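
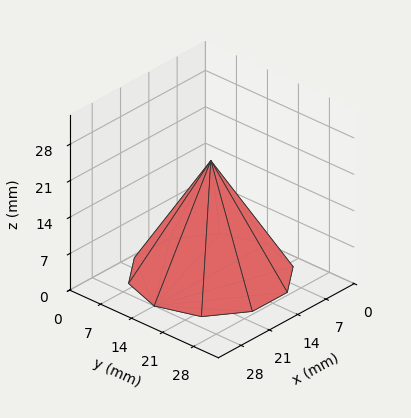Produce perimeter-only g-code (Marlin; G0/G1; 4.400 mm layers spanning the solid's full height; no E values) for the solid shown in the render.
Reading the render: the shape is a regular 10-sided pyramid, base circumscribed radius ≈ 14 mm, apex at z ≈ 22 mm (dimensions read to the nearest mm from the axis ticks). For the g-code, the solid's height is divided into equal slices at the stated Δz and each level perimeter traced with G1 moves after a G0 lift.

; perimeter-only toolpath
G21 ; units = mm
G90 ; absolute positioning
G28 ; home
; layer 1
G0 Z4.400
G0 X25.200 Y14.000
G1 X23.061 Y20.583
G1 X17.461 Y24.652
G1 X10.539 Y24.652
G1 X4.939 Y20.583
G1 X2.800 Y14.000
G1 X4.939 Y7.417
G1 X10.539 Y3.348
G1 X17.461 Y3.348
G1 X23.061 Y7.417
G1 X25.200 Y14.000
; layer 2
G0 Z8.800
G0 X22.400 Y14.000
G1 X20.796 Y18.937
G1 X16.596 Y21.989
G1 X11.404 Y21.989
G1 X7.204 Y18.937
G1 X5.600 Y14.000
G1 X7.204 Y9.063
G1 X11.404 Y6.011
G1 X16.596 Y6.011
G1 X20.796 Y9.063
G1 X22.400 Y14.000
; layer 3
G0 Z13.200
G0 X19.600 Y14.000
G1 X18.530 Y17.292
G1 X15.730 Y19.326
G1 X12.270 Y19.326
G1 X9.470 Y17.292
G1 X8.400 Y14.000
G1 X9.470 Y10.708
G1 X12.270 Y8.674
G1 X15.730 Y8.674
G1 X18.530 Y10.708
G1 X19.600 Y14.000
; layer 4
G0 Z17.600
G0 X16.800 Y14.000
G1 X16.265 Y15.646
G1 X14.865 Y16.663
G1 X13.135 Y16.663
G1 X11.735 Y15.646
G1 X11.200 Y14.000
G1 X11.735 Y12.354
G1 X13.135 Y11.337
G1 X14.865 Y11.337
G1 X16.265 Y12.354
G1 X16.800 Y14.000
M2 ; end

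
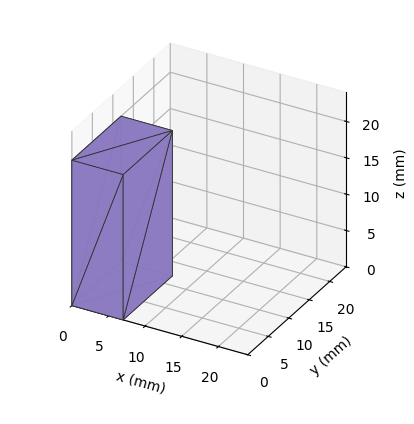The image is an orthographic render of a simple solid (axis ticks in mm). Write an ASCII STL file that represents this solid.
Reading the render: the shape is a rectangular box, roughly 7 × 12 mm footprint and 20 mm tall (dimensions read to the nearest mm from the axis ticks). For the STL, each face is triangulated and given an outward normal.

solid part
  facet normal 0.0000 0.0000 -1.0000
    outer loop
      vertex 7.000 12.000 0.000
      vertex 7.000 0.000 0.000
      vertex 0.000 0.000 0.000
    endloop
  endfacet
  facet normal 0.0000 0.0000 -1.0000
    outer loop
      vertex 0.000 12.000 0.000
      vertex 7.000 12.000 0.000
      vertex 0.000 0.000 0.000
    endloop
  endfacet
  facet normal 0.0000 0.0000 1.0000
    outer loop
      vertex 0.000 0.000 20.000
      vertex 7.000 0.000 20.000
      vertex 7.000 12.000 20.000
    endloop
  endfacet
  facet normal 0.0000 0.0000 1.0000
    outer loop
      vertex 0.000 0.000 20.000
      vertex 7.000 12.000 20.000
      vertex 0.000 12.000 20.000
    endloop
  endfacet
  facet normal 0.0000 -1.0000 0.0000
    outer loop
      vertex 0.000 0.000 0.000
      vertex 7.000 0.000 0.000
      vertex 7.000 0.000 20.000
    endloop
  endfacet
  facet normal 0.0000 -1.0000 0.0000
    outer loop
      vertex 0.000 0.000 0.000
      vertex 7.000 0.000 20.000
      vertex 0.000 0.000 20.000
    endloop
  endfacet
  facet normal 0.0000 1.0000 0.0000
    outer loop
      vertex 7.000 12.000 20.000
      vertex 7.000 12.000 0.000
      vertex 0.000 12.000 0.000
    endloop
  endfacet
  facet normal 0.0000 1.0000 0.0000
    outer loop
      vertex 0.000 12.000 20.000
      vertex 7.000 12.000 20.000
      vertex 0.000 12.000 0.000
    endloop
  endfacet
  facet normal -1.0000 0.0000 0.0000
    outer loop
      vertex 0.000 12.000 20.000
      vertex 0.000 12.000 0.000
      vertex 0.000 0.000 0.000
    endloop
  endfacet
  facet normal -1.0000 0.0000 0.0000
    outer loop
      vertex 0.000 0.000 20.000
      vertex 0.000 12.000 20.000
      vertex 0.000 0.000 0.000
    endloop
  endfacet
  facet normal 1.0000 0.0000 0.0000
    outer loop
      vertex 7.000 0.000 0.000
      vertex 7.000 12.000 0.000
      vertex 7.000 12.000 20.000
    endloop
  endfacet
  facet normal 1.0000 0.0000 0.0000
    outer loop
      vertex 7.000 0.000 0.000
      vertex 7.000 12.000 20.000
      vertex 7.000 0.000 20.000
    endloop
  endfacet
endsolid part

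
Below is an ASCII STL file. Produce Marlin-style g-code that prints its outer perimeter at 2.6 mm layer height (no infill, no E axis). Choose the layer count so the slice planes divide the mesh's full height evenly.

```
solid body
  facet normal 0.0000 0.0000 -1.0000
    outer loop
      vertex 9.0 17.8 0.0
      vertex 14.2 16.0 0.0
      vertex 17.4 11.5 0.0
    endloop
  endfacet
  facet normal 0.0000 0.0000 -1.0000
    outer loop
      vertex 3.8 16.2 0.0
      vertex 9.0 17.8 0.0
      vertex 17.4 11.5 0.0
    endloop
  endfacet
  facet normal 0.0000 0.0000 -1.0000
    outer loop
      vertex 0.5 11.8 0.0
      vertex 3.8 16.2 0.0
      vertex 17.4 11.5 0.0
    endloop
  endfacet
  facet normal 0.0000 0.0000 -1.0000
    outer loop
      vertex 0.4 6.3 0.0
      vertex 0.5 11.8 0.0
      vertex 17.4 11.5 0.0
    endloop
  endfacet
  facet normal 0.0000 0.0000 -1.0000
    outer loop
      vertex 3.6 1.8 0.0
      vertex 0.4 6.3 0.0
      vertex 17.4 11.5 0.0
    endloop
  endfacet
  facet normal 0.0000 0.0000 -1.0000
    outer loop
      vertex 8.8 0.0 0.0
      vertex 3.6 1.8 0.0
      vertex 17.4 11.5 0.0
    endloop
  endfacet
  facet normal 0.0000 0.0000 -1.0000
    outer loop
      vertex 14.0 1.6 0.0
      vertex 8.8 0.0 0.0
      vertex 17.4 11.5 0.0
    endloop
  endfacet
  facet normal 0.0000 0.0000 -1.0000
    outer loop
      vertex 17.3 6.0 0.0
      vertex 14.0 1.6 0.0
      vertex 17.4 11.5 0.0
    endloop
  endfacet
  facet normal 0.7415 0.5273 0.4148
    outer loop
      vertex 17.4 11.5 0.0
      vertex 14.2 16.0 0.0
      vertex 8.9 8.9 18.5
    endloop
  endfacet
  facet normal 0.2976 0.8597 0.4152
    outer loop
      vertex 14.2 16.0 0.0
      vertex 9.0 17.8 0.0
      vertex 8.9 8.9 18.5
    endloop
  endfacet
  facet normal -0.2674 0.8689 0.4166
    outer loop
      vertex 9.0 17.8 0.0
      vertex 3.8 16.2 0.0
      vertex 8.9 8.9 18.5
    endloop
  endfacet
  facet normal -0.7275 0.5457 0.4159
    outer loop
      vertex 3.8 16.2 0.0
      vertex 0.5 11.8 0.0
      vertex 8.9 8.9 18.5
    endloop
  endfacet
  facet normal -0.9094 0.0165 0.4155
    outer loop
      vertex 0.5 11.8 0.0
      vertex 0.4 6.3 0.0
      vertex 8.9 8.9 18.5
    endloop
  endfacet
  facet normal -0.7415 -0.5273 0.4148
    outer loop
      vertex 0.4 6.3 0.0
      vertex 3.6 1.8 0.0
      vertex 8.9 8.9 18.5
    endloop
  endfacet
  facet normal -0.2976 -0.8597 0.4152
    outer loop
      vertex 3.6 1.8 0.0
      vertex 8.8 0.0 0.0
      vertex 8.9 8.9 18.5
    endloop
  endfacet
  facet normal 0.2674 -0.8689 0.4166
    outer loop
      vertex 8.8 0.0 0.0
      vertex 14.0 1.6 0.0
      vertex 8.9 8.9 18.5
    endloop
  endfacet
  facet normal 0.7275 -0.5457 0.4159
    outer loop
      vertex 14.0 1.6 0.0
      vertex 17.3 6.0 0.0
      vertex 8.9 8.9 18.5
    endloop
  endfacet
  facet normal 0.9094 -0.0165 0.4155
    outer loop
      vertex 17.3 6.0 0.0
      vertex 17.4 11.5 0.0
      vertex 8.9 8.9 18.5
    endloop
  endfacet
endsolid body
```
; perimeter-only toolpath
G21 ; units = mm
G90 ; absolute positioning
G28 ; home
; layer 1
G0 Z2.6
G0 X16.2 Y11.1
G1 X13.4 Y15.0
G1 X9.0 Y16.5
G1 X4.5 Y15.2
G1 X1.7 Y11.4
G1 X1.6 Y6.7
G1 X4.4 Y2.8
G1 X8.8 Y1.3
G1 X13.3 Y2.6
G1 X16.1 Y6.4
G1 X16.2 Y11.1
; layer 2
G0 Z5.3
G0 X15.0 Y10.8
G1 X12.7 Y14.0
G1 X9.0 Y15.3
G1 X5.3 Y14.1
G1 X2.9 Y11.0
G1 X2.8 Y7.0
G1 X5.1 Y3.8
G1 X8.8 Y2.5
G1 X12.5 Y3.7
G1 X14.9 Y6.8
G1 X15.0 Y10.8
; layer 3
G0 Z7.9
G0 X13.8 Y10.4
G1 X11.9 Y13.0
G1 X9.0 Y14.0
G1 X6.0 Y13.1
G1 X4.1 Y10.6
G1 X4.0 Y7.4
G1 X5.9 Y4.8
G1 X8.8 Y3.8
G1 X11.8 Y4.7
G1 X13.7 Y7.2
G1 X13.8 Y10.4
; layer 4
G0 Z10.6
G0 X12.5 Y10.0
G1 X11.2 Y11.9
G1 X8.9 Y12.7
G1 X6.7 Y12.0
G1 X5.3 Y10.1
G1 X5.3 Y7.8
G1 X6.6 Y5.9
G1 X8.9 Y5.1
G1 X11.1 Y5.8
G1 X12.5 Y7.7
G1 X12.5 Y10.0
; layer 5
G0 Z13.2
G0 X11.3 Y9.6
G1 X10.4 Y10.9
G1 X8.9 Y11.4
G1 X7.4 Y11.0
G1 X6.5 Y9.7
G1 X6.5 Y8.2
G1 X7.4 Y6.9
G1 X8.9 Y6.4
G1 X10.4 Y6.8
G1 X11.3 Y8.1
G1 X11.3 Y9.6
; layer 6
G0 Z15.9
G0 X10.1 Y9.3
G1 X9.7 Y9.9
G1 X8.9 Y10.2
G1 X8.2 Y9.9
G1 X7.7 Y9.3
G1 X7.7 Y8.5
G1 X8.1 Y7.9
G1 X8.9 Y7.6
G1 X9.6 Y7.9
G1 X10.1 Y8.5
G1 X10.1 Y9.3
M2 ; end

The solid is a regular 10-sided pyramid, base circumscribed radius ≈ 8.9 mm, apex at z ≈ 18.5 mm. Slicing at Δz = 2.6 mm — 7 equal slices spanning the solid's height, so layer i sits at z = i·h/7 — gives 6 non-empty perimeters. Each is a 10-segment closed polygon; G0 lifts to the layer z and rapids to the start vertex, then G1 traces the edges. The cross-section shrinks linearly with z (the slice at the apex is degenerate and omitted).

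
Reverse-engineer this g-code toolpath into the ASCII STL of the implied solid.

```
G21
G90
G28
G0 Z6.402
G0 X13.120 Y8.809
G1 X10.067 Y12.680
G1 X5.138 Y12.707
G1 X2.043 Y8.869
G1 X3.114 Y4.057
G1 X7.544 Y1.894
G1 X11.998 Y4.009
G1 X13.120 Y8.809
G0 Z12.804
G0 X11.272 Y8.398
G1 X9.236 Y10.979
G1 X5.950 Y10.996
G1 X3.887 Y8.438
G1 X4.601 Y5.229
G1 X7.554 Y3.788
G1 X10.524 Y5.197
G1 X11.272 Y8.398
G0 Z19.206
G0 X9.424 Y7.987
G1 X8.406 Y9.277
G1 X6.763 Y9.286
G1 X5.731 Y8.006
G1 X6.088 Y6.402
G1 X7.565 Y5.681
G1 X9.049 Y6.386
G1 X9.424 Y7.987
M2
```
solid part
  facet normal 0.0000 0.0000 -1.0000
    outer loop
      vertex 4.325 14.417 0.000
      vertex 10.898 14.382 0.000
      vertex 14.969 9.221 0.000
    endloop
  endfacet
  facet normal 0.0000 0.0000 -1.0000
    outer loop
      vertex 0.199 9.300 0.000
      vertex 4.325 14.417 0.000
      vertex 14.969 9.221 0.000
    endloop
  endfacet
  facet normal 0.0000 0.0000 -1.0000
    outer loop
      vertex 1.627 2.884 0.000
      vertex 0.199 9.300 0.000
      vertex 14.969 9.221 0.000
    endloop
  endfacet
  facet normal 0.0000 0.0000 -1.0000
    outer loop
      vertex 7.534 0.000 0.000
      vertex 1.627 2.884 0.000
      vertex 14.969 9.221 0.000
    endloop
  endfacet
  facet normal 0.0000 0.0000 -1.0000
    outer loop
      vertex 13.472 2.820 0.000
      vertex 7.534 0.000 0.000
      vertex 14.969 9.221 0.000
    endloop
  endfacet
  facet normal 0.7587 0.5984 0.2575
    outer loop
      vertex 14.969 9.221 0.000
      vertex 10.898 14.382 0.000
      vertex 7.575 7.575 25.608
    endloop
  endfacet
  facet normal 0.0051 0.9663 0.2575
    outer loop
      vertex 10.898 14.382 0.000
      vertex 4.325 14.417 0.000
      vertex 7.575 7.575 25.608
    endloop
  endfacet
  facet normal -0.7522 0.6065 0.2575
    outer loop
      vertex 4.325 14.417 0.000
      vertex 0.199 9.300 0.000
      vertex 7.575 7.575 25.608
    endloop
  endfacet
  facet normal -0.9432 -0.2099 0.2575
    outer loop
      vertex 0.199 9.300 0.000
      vertex 1.627 2.884 0.000
      vertex 7.575 7.575 25.608
    endloop
  endfacet
  facet normal -0.4239 -0.8683 0.2575
    outer loop
      vertex 1.627 2.884 0.000
      vertex 7.534 0.000 0.000
      vertex 7.575 7.575 25.608
    endloop
  endfacet
  facet normal 0.4145 -0.8728 0.2575
    outer loop
      vertex 7.534 0.000 0.000
      vertex 13.472 2.820 0.000
      vertex 7.575 7.575 25.608
    endloop
  endfacet
  facet normal 0.9409 -0.2200 0.2575
    outer loop
      vertex 13.472 2.820 0.000
      vertex 14.969 9.221 0.000
      vertex 7.575 7.575 25.608
    endloop
  endfacet
endsolid part

The G0 Z moves step by Δz≈6.402 mm. The G1 loops shrink linearly with z, so the solid tapers from its base footprint up to z≈25.6. Closing with a flat bottom cap and the tapered top and triangulating gives 12 facets — a regular 7-sided pyramid, base circumscribed radius ≈ 7.58 mm, apex at z ≈ 25.6 mm.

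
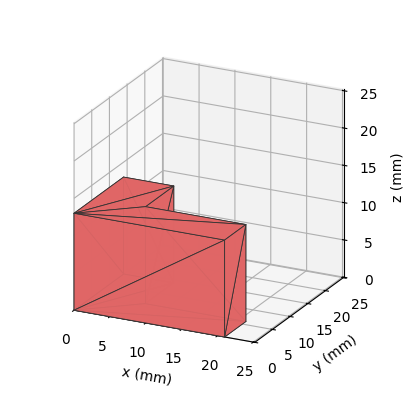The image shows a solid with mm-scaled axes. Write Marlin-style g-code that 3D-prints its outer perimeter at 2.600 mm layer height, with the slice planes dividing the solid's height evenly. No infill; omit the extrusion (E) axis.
Reading the render: the shape is an L-shaped prism: outer 21 × 14 mm, arm thicknesses ≈ 6 mm (horizontal) and 7 mm (vertical), extruded 13 mm in z (dimensions read to the nearest mm from the axis ticks). For the g-code, the solid's height is divided into equal slices at the stated Δz and each level perimeter traced with G1 moves after a G0 lift.

; perimeter-only toolpath
G21 ; units = mm
G90 ; absolute positioning
G28 ; home
; layer 1
G0 Z2.600
G0 X0.000 Y0.000
G1 X21.000 Y0.000
G1 X21.000 Y6.000
G1 X7.000 Y6.000
G1 X7.000 Y14.000
G1 X0.000 Y14.000
G1 X0.000 Y0.000
; layer 2
G0 Z5.200
G0 X0.000 Y0.000
G1 X21.000 Y0.000
G1 X21.000 Y6.000
G1 X7.000 Y6.000
G1 X7.000 Y14.000
G1 X0.000 Y14.000
G1 X0.000 Y0.000
; layer 3
G0 Z7.800
G0 X0.000 Y0.000
G1 X21.000 Y0.000
G1 X21.000 Y6.000
G1 X7.000 Y6.000
G1 X7.000 Y14.000
G1 X0.000 Y14.000
G1 X0.000 Y0.000
; layer 4
G0 Z10.400
G0 X0.000 Y0.000
G1 X21.000 Y0.000
G1 X21.000 Y6.000
G1 X7.000 Y6.000
G1 X7.000 Y14.000
G1 X0.000 Y14.000
G1 X0.000 Y0.000
; layer 5
G0 Z13.000
G0 X0.000 Y0.000
G1 X21.000 Y0.000
G1 X21.000 Y6.000
G1 X7.000 Y6.000
G1 X7.000 Y14.000
G1 X0.000 Y14.000
G1 X0.000 Y0.000
M2 ; end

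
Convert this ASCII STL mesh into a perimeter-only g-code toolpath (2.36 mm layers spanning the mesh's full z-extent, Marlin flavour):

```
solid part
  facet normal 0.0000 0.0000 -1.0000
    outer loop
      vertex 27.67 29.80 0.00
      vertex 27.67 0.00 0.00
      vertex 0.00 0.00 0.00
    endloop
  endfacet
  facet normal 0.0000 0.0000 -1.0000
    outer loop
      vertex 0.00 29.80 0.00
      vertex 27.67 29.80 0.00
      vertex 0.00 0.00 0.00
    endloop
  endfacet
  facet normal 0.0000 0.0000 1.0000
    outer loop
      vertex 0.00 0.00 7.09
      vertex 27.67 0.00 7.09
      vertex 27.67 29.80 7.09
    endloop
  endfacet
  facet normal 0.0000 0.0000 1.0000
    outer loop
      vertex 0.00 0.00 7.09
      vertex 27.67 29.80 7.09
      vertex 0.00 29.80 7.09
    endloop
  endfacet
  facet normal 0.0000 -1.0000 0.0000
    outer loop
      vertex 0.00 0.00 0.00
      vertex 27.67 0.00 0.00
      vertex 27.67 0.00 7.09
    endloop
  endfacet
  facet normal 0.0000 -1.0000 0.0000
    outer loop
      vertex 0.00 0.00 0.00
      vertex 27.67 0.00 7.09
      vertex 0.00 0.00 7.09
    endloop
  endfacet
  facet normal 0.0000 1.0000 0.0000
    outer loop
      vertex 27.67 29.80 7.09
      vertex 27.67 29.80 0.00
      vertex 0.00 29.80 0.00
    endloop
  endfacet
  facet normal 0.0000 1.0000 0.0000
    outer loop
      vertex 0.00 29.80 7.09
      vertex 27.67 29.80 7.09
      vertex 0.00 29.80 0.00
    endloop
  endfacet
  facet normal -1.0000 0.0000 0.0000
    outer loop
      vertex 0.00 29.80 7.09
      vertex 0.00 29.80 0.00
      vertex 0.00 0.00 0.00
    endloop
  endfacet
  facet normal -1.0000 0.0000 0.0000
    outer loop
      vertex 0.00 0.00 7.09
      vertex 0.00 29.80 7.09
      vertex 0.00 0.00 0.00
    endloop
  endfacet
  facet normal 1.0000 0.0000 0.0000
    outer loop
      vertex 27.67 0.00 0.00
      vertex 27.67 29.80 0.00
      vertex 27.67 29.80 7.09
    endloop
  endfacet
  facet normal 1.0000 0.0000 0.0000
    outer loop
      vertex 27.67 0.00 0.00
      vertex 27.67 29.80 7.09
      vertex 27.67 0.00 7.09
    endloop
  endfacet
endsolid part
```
; perimeter-only toolpath
G21 ; units = mm
G90 ; absolute positioning
G28 ; home
; layer 1
G0 Z2.36
G0 X0.00 Y0.00
G1 X27.67 Y0.00
G1 X27.67 Y29.80
G1 X0.00 Y29.80
G1 X0.00 Y0.00
; layer 2
G0 Z4.73
G0 X0.00 Y0.00
G1 X27.67 Y0.00
G1 X27.67 Y29.80
G1 X0.00 Y29.80
G1 X0.00 Y0.00
; layer 3
G0 Z7.09
G0 X0.00 Y0.00
G1 X27.67 Y0.00
G1 X27.67 Y29.80
G1 X0.00 Y29.80
G1 X0.00 Y0.00
M2 ; end

The solid is a rectangular box, roughly 27.7 × 29.8 mm footprint and 7.09 mm tall. Slicing at Δz = 2.36 mm — 3 equal slices spanning the solid's height, so layer i sits at z = i·h/3 — gives 3 non-empty perimeters. Each is a 4-segment closed polygon; G0 lifts to the layer z and rapids to the start vertex, then G1 traces the edges.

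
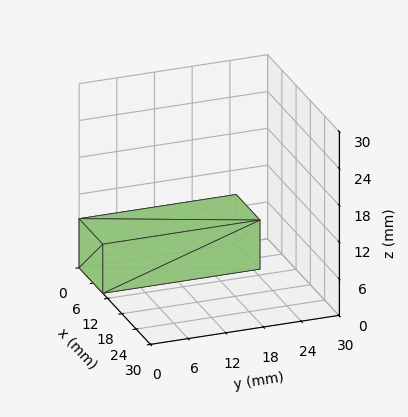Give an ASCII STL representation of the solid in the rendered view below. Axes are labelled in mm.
Reading the render: the shape is a rectangular box, roughly 10 × 25 mm footprint and 8 mm tall (dimensions read to the nearest mm from the axis ticks). For the STL, each face is triangulated and given an outward normal.

solid part
  facet normal 0.0000 0.0000 -1.0000
    outer loop
      vertex 10.0 25.0 0.0
      vertex 10.0 0.0 0.0
      vertex 0.0 0.0 0.0
    endloop
  endfacet
  facet normal 0.0000 0.0000 -1.0000
    outer loop
      vertex 0.0 25.0 0.0
      vertex 10.0 25.0 0.0
      vertex 0.0 0.0 0.0
    endloop
  endfacet
  facet normal 0.0000 0.0000 1.0000
    outer loop
      vertex 0.0 0.0 8.0
      vertex 10.0 0.0 8.0
      vertex 10.0 25.0 8.0
    endloop
  endfacet
  facet normal 0.0000 0.0000 1.0000
    outer loop
      vertex 0.0 0.0 8.0
      vertex 10.0 25.0 8.0
      vertex 0.0 25.0 8.0
    endloop
  endfacet
  facet normal 0.0000 -1.0000 0.0000
    outer loop
      vertex 0.0 0.0 0.0
      vertex 10.0 0.0 0.0
      vertex 10.0 0.0 8.0
    endloop
  endfacet
  facet normal 0.0000 -1.0000 0.0000
    outer loop
      vertex 0.0 0.0 0.0
      vertex 10.0 0.0 8.0
      vertex 0.0 0.0 8.0
    endloop
  endfacet
  facet normal 0.0000 1.0000 0.0000
    outer loop
      vertex 10.0 25.0 8.0
      vertex 10.0 25.0 0.0
      vertex 0.0 25.0 0.0
    endloop
  endfacet
  facet normal 0.0000 1.0000 0.0000
    outer loop
      vertex 0.0 25.0 8.0
      vertex 10.0 25.0 8.0
      vertex 0.0 25.0 0.0
    endloop
  endfacet
  facet normal -1.0000 0.0000 0.0000
    outer loop
      vertex 0.0 25.0 8.0
      vertex 0.0 25.0 0.0
      vertex 0.0 0.0 0.0
    endloop
  endfacet
  facet normal -1.0000 0.0000 0.0000
    outer loop
      vertex 0.0 0.0 8.0
      vertex 0.0 25.0 8.0
      vertex 0.0 0.0 0.0
    endloop
  endfacet
  facet normal 1.0000 0.0000 0.0000
    outer loop
      vertex 10.0 0.0 0.0
      vertex 10.0 25.0 0.0
      vertex 10.0 25.0 8.0
    endloop
  endfacet
  facet normal 1.0000 0.0000 0.0000
    outer loop
      vertex 10.0 0.0 0.0
      vertex 10.0 25.0 8.0
      vertex 10.0 0.0 8.0
    endloop
  endfacet
endsolid part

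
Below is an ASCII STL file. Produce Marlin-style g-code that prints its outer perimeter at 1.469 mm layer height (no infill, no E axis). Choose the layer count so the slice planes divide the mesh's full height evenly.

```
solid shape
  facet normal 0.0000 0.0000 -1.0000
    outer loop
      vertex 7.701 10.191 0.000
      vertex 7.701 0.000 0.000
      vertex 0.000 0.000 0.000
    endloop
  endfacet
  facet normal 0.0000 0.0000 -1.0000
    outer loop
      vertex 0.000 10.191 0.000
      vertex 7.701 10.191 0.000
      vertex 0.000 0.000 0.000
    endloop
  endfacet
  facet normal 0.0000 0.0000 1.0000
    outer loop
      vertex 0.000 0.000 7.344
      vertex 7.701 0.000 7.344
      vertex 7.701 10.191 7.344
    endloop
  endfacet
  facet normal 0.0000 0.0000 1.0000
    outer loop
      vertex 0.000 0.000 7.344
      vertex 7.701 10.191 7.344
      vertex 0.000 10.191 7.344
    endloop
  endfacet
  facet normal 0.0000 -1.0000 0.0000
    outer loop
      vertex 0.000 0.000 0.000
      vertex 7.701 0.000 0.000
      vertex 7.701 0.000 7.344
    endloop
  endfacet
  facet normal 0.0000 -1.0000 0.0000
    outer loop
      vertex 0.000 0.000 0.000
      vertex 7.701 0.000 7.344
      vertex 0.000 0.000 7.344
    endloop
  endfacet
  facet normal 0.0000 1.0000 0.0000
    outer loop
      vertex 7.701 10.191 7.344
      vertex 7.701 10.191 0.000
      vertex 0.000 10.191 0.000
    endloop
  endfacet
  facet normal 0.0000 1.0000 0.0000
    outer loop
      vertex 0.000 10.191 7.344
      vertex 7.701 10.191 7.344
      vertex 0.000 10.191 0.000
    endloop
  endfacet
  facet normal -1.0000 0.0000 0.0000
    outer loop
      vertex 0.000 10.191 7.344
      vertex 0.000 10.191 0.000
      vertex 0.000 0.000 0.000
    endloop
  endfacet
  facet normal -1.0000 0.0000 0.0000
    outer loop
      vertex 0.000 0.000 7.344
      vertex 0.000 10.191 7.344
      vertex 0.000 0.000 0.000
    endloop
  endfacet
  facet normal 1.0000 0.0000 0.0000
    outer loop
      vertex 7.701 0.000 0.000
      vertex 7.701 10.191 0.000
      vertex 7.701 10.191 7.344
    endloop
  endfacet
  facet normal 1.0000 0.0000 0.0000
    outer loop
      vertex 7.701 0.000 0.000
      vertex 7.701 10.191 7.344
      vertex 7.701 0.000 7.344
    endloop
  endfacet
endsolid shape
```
; perimeter-only toolpath
G21 ; units = mm
G90 ; absolute positioning
G28 ; home
; layer 1
G0 Z1.469
G0 X0.000 Y0.000
G1 X7.701 Y0.000
G1 X7.701 Y10.191
G1 X0.000 Y10.191
G1 X0.000 Y0.000
; layer 2
G0 Z2.938
G0 X0.000 Y0.000
G1 X7.701 Y0.000
G1 X7.701 Y10.191
G1 X0.000 Y10.191
G1 X0.000 Y0.000
; layer 3
G0 Z4.406
G0 X0.000 Y0.000
G1 X7.701 Y0.000
G1 X7.701 Y10.191
G1 X0.000 Y10.191
G1 X0.000 Y0.000
; layer 4
G0 Z5.875
G0 X0.000 Y0.000
G1 X7.701 Y0.000
G1 X7.701 Y10.191
G1 X0.000 Y10.191
G1 X0.000 Y0.000
; layer 5
G0 Z7.344
G0 X0.000 Y0.000
G1 X7.701 Y0.000
G1 X7.701 Y10.191
G1 X0.000 Y10.191
G1 X0.000 Y0.000
M2 ; end

The solid is a rectangular box, roughly 7.7 × 10.2 mm footprint and 7.34 mm tall. Slicing at Δz = 1.469 mm — 5 equal slices spanning the solid's height, so layer i sits at z = i·h/5 — gives 5 non-empty perimeters. Each is a 4-segment closed polygon; G0 lifts to the layer z and rapids to the start vertex, then G1 traces the edges.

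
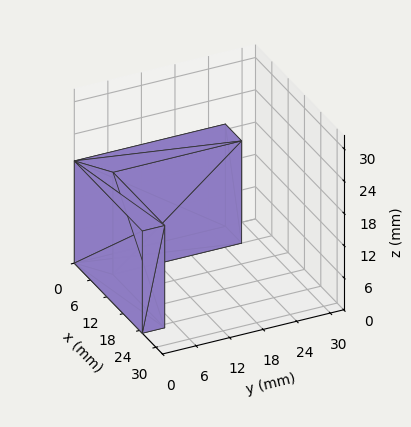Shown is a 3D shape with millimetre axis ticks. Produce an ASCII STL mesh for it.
Reading the render: the shape is an L-shaped prism: outer 25 × 27 mm, arm thicknesses ≈ 4 mm (horizontal) and 6 mm (vertical), extruded 19 mm in z (dimensions read to the nearest mm from the axis ticks). For the STL, each face is triangulated and given an outward normal.

solid part
  facet normal 0.0000 0.0000 -1.0000
    outer loop
      vertex 25.000 4.000 0.000
      vertex 25.000 0.000 0.000
      vertex 0.000 0.000 0.000
    endloop
  endfacet
  facet normal 0.0000 0.0000 -1.0000
    outer loop
      vertex 6.000 4.000 0.000
      vertex 25.000 4.000 0.000
      vertex 0.000 0.000 0.000
    endloop
  endfacet
  facet normal 0.0000 0.0000 -1.0000
    outer loop
      vertex 6.000 27.000 0.000
      vertex 6.000 4.000 0.000
      vertex 0.000 0.000 0.000
    endloop
  endfacet
  facet normal 0.0000 0.0000 -1.0000
    outer loop
      vertex 0.000 27.000 0.000
      vertex 6.000 27.000 0.000
      vertex 0.000 0.000 0.000
    endloop
  endfacet
  facet normal 0.0000 0.0000 1.0000
    outer loop
      vertex 0.000 0.000 19.000
      vertex 25.000 0.000 19.000
      vertex 25.000 4.000 19.000
    endloop
  endfacet
  facet normal 0.0000 0.0000 1.0000
    outer loop
      vertex 0.000 0.000 19.000
      vertex 25.000 4.000 19.000
      vertex 6.000 4.000 19.000
    endloop
  endfacet
  facet normal 0.0000 0.0000 1.0000
    outer loop
      vertex 0.000 0.000 19.000
      vertex 6.000 4.000 19.000
      vertex 6.000 27.000 19.000
    endloop
  endfacet
  facet normal 0.0000 0.0000 1.0000
    outer loop
      vertex 0.000 0.000 19.000
      vertex 6.000 27.000 19.000
      vertex 0.000 27.000 19.000
    endloop
  endfacet
  facet normal 0.0000 -1.0000 0.0000
    outer loop
      vertex 0.000 0.000 0.000
      vertex 25.000 0.000 0.000
      vertex 25.000 0.000 19.000
    endloop
  endfacet
  facet normal 0.0000 -1.0000 0.0000
    outer loop
      vertex 0.000 0.000 0.000
      vertex 25.000 0.000 19.000
      vertex 0.000 0.000 19.000
    endloop
  endfacet
  facet normal 1.0000 0.0000 0.0000
    outer loop
      vertex 25.000 0.000 0.000
      vertex 25.000 4.000 0.000
      vertex 25.000 4.000 19.000
    endloop
  endfacet
  facet normal 1.0000 0.0000 0.0000
    outer loop
      vertex 25.000 0.000 0.000
      vertex 25.000 4.000 19.000
      vertex 25.000 0.000 19.000
    endloop
  endfacet
  facet normal 0.0000 1.0000 0.0000
    outer loop
      vertex 25.000 4.000 0.000
      vertex 6.000 4.000 0.000
      vertex 6.000 4.000 19.000
    endloop
  endfacet
  facet normal 0.0000 1.0000 0.0000
    outer loop
      vertex 25.000 4.000 0.000
      vertex 6.000 4.000 19.000
      vertex 25.000 4.000 19.000
    endloop
  endfacet
  facet normal 1.0000 0.0000 0.0000
    outer loop
      vertex 6.000 4.000 0.000
      vertex 6.000 27.000 0.000
      vertex 6.000 27.000 19.000
    endloop
  endfacet
  facet normal 1.0000 0.0000 0.0000
    outer loop
      vertex 6.000 4.000 0.000
      vertex 6.000 27.000 19.000
      vertex 6.000 4.000 19.000
    endloop
  endfacet
  facet normal 0.0000 1.0000 0.0000
    outer loop
      vertex 6.000 27.000 0.000
      vertex 0.000 27.000 0.000
      vertex 0.000 27.000 19.000
    endloop
  endfacet
  facet normal 0.0000 1.0000 0.0000
    outer loop
      vertex 6.000 27.000 0.000
      vertex 0.000 27.000 19.000
      vertex 6.000 27.000 19.000
    endloop
  endfacet
  facet normal -1.0000 0.0000 0.0000
    outer loop
      vertex 0.000 27.000 0.000
      vertex 0.000 0.000 0.000
      vertex 0.000 0.000 19.000
    endloop
  endfacet
  facet normal -1.0000 0.0000 0.0000
    outer loop
      vertex 0.000 27.000 0.000
      vertex 0.000 0.000 19.000
      vertex 0.000 27.000 19.000
    endloop
  endfacet
endsolid part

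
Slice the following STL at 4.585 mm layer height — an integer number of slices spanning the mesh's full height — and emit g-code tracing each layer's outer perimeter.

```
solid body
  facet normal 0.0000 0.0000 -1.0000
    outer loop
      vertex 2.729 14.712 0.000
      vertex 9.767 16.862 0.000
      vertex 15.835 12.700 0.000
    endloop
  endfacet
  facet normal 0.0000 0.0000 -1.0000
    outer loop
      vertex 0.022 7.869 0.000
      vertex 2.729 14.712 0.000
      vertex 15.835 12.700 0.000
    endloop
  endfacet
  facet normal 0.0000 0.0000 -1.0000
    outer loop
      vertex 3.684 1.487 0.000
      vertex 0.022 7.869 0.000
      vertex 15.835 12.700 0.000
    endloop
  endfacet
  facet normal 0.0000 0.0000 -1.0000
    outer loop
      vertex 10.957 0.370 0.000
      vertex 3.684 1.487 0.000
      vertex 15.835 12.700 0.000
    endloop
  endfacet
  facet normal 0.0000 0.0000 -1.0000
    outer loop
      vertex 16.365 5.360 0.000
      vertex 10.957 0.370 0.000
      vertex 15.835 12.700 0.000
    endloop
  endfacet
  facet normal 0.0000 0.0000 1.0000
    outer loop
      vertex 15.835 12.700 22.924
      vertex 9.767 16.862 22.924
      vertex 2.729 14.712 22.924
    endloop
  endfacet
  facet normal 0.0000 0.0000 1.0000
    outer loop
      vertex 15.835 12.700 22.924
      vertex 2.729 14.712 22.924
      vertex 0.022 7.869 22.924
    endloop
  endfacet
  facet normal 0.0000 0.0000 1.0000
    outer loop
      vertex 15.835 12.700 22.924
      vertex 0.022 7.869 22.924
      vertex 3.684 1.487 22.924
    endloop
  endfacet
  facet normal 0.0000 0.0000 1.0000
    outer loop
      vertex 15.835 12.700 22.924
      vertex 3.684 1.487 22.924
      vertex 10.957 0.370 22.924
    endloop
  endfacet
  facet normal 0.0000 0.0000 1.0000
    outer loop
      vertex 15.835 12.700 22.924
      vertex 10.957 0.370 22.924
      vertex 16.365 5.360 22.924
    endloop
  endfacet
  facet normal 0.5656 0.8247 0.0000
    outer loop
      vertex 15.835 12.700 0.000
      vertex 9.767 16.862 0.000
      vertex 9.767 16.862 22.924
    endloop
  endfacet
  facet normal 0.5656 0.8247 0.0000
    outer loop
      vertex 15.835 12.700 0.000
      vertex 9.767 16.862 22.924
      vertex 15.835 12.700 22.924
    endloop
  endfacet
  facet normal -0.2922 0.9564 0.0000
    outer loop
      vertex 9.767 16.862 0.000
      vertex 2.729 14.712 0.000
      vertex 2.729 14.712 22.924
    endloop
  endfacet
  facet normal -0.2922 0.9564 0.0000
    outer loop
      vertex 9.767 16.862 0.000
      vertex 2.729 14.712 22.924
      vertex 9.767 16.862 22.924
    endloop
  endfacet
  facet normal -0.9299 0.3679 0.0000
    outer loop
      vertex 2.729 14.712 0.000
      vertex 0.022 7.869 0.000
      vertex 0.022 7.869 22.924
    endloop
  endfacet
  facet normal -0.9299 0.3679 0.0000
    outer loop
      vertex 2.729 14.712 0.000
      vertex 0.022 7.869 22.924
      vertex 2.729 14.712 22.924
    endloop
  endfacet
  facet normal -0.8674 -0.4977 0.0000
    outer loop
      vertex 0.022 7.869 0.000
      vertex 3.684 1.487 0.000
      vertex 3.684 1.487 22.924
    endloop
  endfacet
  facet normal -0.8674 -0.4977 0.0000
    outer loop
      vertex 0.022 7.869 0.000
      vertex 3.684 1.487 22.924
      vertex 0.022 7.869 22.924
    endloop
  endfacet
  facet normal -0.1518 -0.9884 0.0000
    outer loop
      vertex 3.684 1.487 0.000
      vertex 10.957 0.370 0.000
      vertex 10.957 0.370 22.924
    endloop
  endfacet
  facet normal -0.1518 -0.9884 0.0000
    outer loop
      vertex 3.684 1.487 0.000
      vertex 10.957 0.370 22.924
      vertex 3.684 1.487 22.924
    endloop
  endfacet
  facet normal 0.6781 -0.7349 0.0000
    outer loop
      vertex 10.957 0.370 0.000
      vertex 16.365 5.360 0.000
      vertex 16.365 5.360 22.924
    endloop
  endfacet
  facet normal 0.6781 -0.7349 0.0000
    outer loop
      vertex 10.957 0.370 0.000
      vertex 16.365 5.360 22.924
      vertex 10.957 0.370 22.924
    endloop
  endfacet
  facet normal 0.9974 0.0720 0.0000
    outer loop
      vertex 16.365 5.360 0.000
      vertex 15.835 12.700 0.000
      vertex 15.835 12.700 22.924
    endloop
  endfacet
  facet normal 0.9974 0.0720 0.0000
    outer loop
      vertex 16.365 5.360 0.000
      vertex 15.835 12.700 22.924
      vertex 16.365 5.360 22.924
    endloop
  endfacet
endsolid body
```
; perimeter-only toolpath
G21 ; units = mm
G90 ; absolute positioning
G28 ; home
; layer 1
G0 Z4.585
G0 X15.835 Y12.700
G1 X9.767 Y16.862
G1 X2.729 Y14.712
G1 X0.022 Y7.869
G1 X3.684 Y1.487
G1 X10.957 Y0.370
G1 X16.365 Y5.360
G1 X15.835 Y12.700
; layer 2
G0 Z9.170
G0 X15.835 Y12.700
G1 X9.767 Y16.862
G1 X2.729 Y14.712
G1 X0.022 Y7.869
G1 X3.684 Y1.487
G1 X10.957 Y0.370
G1 X16.365 Y5.360
G1 X15.835 Y12.700
; layer 3
G0 Z13.754
G0 X15.835 Y12.700
G1 X9.767 Y16.862
G1 X2.729 Y14.712
G1 X0.022 Y7.869
G1 X3.684 Y1.487
G1 X10.957 Y0.370
G1 X16.365 Y5.360
G1 X15.835 Y12.700
; layer 4
G0 Z18.339
G0 X15.835 Y12.700
G1 X9.767 Y16.862
G1 X2.729 Y14.712
G1 X0.022 Y7.869
G1 X3.684 Y1.487
G1 X10.957 Y0.370
G1 X16.365 Y5.360
G1 X15.835 Y12.700
; layer 5
G0 Z22.924
G0 X15.835 Y12.700
G1 X9.767 Y16.862
G1 X2.729 Y14.712
G1 X0.022 Y7.869
G1 X3.684 Y1.487
G1 X10.957 Y0.370
G1 X16.365 Y5.360
G1 X15.835 Y12.700
M2 ; end

The solid is a regular 7-sided prism (a cylinder approximated with 7 flat sides), circumscribed radius ≈ 8.48 mm, height ≈ 22.9 mm. Slicing at Δz = 4.585 mm — 5 equal slices spanning the solid's height, so layer i sits at z = i·h/5 — gives 5 non-empty perimeters. Each is a 7-segment closed polygon; G0 lifts to the layer z and rapids to the start vertex, then G1 traces the edges.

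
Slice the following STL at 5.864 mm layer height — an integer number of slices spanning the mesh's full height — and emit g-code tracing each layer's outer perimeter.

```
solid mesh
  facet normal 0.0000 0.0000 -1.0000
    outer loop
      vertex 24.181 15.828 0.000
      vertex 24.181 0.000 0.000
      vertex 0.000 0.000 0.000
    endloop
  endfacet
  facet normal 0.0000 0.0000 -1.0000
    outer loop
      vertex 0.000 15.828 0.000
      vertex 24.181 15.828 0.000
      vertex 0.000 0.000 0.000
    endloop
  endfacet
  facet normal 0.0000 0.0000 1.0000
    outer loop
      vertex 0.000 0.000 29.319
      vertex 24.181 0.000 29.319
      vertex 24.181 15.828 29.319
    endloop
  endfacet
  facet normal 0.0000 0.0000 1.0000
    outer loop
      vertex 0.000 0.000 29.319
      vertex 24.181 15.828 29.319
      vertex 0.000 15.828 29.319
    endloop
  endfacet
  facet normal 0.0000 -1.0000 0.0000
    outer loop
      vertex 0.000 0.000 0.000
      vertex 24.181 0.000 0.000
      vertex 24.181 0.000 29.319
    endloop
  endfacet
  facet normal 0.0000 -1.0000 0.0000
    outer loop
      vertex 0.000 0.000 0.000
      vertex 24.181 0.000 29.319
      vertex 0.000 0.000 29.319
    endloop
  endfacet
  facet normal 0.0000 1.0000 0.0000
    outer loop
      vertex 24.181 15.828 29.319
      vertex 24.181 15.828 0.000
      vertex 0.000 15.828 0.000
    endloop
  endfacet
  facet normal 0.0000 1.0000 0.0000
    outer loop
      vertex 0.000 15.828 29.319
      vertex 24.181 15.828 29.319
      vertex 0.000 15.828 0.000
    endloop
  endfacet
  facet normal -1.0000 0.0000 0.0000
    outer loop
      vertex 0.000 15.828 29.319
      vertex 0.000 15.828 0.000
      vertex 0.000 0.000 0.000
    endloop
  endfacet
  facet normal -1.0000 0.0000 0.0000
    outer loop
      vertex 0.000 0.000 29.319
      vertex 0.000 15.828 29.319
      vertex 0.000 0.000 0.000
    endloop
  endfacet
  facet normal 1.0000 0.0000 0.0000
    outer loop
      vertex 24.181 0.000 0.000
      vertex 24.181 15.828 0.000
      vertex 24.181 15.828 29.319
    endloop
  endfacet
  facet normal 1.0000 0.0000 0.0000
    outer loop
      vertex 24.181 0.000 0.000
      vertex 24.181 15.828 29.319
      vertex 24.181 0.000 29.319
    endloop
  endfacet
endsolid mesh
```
; perimeter-only toolpath
G21 ; units = mm
G90 ; absolute positioning
G28 ; home
; layer 1
G0 Z5.864
G0 X0.000 Y0.000
G1 X24.181 Y0.000
G1 X24.181 Y15.828
G1 X0.000 Y15.828
G1 X0.000 Y0.000
; layer 2
G0 Z11.728
G0 X0.000 Y0.000
G1 X24.181 Y0.000
G1 X24.181 Y15.828
G1 X0.000 Y15.828
G1 X0.000 Y0.000
; layer 3
G0 Z17.591
G0 X0.000 Y0.000
G1 X24.181 Y0.000
G1 X24.181 Y15.828
G1 X0.000 Y15.828
G1 X0.000 Y0.000
; layer 4
G0 Z23.455
G0 X0.000 Y0.000
G1 X24.181 Y0.000
G1 X24.181 Y15.828
G1 X0.000 Y15.828
G1 X0.000 Y0.000
; layer 5
G0 Z29.319
G0 X0.000 Y0.000
G1 X24.181 Y0.000
G1 X24.181 Y15.828
G1 X0.000 Y15.828
G1 X0.000 Y0.000
M2 ; end

The solid is a rectangular box, roughly 24.2 × 15.8 mm footprint and 29.3 mm tall. Slicing at Δz = 5.864 mm — 5 equal slices spanning the solid's height, so layer i sits at z = i·h/5 — gives 5 non-empty perimeters. Each is a 4-segment closed polygon; G0 lifts to the layer z and rapids to the start vertex, then G1 traces the edges.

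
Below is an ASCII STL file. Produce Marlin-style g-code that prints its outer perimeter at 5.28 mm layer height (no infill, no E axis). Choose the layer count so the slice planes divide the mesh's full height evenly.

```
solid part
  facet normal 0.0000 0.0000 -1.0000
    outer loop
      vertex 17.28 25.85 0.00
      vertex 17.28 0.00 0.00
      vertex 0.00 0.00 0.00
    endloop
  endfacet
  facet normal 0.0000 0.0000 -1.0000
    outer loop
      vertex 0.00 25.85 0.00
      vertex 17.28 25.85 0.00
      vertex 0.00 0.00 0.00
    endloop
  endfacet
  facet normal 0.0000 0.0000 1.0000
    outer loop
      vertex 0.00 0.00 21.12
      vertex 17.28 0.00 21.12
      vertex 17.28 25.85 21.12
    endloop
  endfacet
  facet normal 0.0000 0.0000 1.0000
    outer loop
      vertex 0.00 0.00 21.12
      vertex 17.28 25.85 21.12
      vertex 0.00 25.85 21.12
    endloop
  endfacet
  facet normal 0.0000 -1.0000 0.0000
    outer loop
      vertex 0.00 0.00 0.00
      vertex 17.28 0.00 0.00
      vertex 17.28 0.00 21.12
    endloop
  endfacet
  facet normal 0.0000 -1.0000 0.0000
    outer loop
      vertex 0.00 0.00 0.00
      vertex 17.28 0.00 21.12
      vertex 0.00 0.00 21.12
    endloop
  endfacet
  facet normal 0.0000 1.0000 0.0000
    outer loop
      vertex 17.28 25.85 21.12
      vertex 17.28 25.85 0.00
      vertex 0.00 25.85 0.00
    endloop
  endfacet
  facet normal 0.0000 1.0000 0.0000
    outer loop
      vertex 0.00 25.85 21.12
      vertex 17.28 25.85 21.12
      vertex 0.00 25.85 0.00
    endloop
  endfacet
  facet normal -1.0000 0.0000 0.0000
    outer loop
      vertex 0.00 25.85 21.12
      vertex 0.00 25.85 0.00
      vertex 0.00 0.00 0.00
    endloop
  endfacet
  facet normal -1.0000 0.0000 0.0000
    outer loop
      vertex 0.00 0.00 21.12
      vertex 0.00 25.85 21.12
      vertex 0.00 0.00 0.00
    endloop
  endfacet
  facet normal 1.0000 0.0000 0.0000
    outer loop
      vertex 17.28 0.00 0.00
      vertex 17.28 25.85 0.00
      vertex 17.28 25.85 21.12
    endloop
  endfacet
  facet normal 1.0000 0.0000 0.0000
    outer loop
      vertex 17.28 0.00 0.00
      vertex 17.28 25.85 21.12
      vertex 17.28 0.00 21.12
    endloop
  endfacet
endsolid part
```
; perimeter-only toolpath
G21 ; units = mm
G90 ; absolute positioning
G28 ; home
; layer 1
G0 Z5.28
G0 X0.00 Y0.00
G1 X17.28 Y0.00
G1 X17.28 Y25.85
G1 X0.00 Y25.85
G1 X0.00 Y0.00
; layer 2
G0 Z10.56
G0 X0.00 Y0.00
G1 X17.28 Y0.00
G1 X17.28 Y25.85
G1 X0.00 Y25.85
G1 X0.00 Y0.00
; layer 3
G0 Z15.84
G0 X0.00 Y0.00
G1 X17.28 Y0.00
G1 X17.28 Y25.85
G1 X0.00 Y25.85
G1 X0.00 Y0.00
; layer 4
G0 Z21.12
G0 X0.00 Y0.00
G1 X17.28 Y0.00
G1 X17.28 Y25.85
G1 X0.00 Y25.85
G1 X0.00 Y0.00
M2 ; end

The solid is a rectangular box, roughly 17.3 × 25.9 mm footprint and 21.1 mm tall. Slicing at Δz = 5.28 mm — 4 equal slices spanning the solid's height, so layer i sits at z = i·h/4 — gives 4 non-empty perimeters. Each is a 4-segment closed polygon; G0 lifts to the layer z and rapids to the start vertex, then G1 traces the edges.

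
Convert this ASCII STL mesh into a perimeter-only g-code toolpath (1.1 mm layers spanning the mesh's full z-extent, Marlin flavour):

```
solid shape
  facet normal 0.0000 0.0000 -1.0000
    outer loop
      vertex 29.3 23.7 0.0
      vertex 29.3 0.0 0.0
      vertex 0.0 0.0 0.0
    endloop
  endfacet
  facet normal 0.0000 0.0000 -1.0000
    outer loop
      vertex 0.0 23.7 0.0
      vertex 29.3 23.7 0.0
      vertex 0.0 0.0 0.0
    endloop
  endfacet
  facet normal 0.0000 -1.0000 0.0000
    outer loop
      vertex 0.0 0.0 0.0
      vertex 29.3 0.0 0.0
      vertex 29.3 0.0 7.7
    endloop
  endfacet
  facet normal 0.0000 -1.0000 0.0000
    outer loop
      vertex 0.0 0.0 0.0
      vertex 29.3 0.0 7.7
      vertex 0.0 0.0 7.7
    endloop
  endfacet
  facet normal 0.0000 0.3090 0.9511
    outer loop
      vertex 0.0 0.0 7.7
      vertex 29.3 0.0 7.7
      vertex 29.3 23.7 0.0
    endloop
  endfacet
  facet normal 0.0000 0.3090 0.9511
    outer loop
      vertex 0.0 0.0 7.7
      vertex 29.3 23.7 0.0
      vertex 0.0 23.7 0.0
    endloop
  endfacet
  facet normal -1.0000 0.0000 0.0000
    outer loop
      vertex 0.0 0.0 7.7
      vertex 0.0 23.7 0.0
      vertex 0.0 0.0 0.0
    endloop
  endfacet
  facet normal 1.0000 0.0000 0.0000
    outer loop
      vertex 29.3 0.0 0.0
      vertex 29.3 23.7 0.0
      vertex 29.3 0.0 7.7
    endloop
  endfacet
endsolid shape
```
; perimeter-only toolpath
G21 ; units = mm
G90 ; absolute positioning
G28 ; home
; layer 1
G0 Z1.1
G0 X0.0 Y0.0
G1 X29.3 Y0.0
G1 X29.3 Y20.3
G1 X0.0 Y20.3
G1 X0.0 Y0.0
; layer 2
G0 Z2.2
G0 X0.0 Y0.0
G1 X29.3 Y0.0
G1 X29.3 Y16.9
G1 X0.0 Y16.9
G1 X0.0 Y0.0
; layer 3
G0 Z3.3
G0 X0.0 Y0.0
G1 X29.3 Y0.0
G1 X29.3 Y13.5
G1 X0.0 Y13.5
G1 X0.0 Y0.0
; layer 4
G0 Z4.4
G0 X0.0 Y0.0
G1 X29.3 Y0.0
G1 X29.3 Y10.2
G1 X0.0 Y10.2
G1 X0.0 Y0.0
; layer 5
G0 Z5.5
G0 X0.0 Y0.0
G1 X29.3 Y0.0
G1 X29.3 Y6.8
G1 X0.0 Y6.8
G1 X0.0 Y0.0
; layer 6
G0 Z6.6
G0 X0.0 Y0.0
G1 X29.3 Y0.0
G1 X29.3 Y3.4
G1 X0.0 Y3.4
G1 X0.0 Y0.0
M2 ; end

The solid is a wedge (ramp): 29.3 × 23.7 mm base, rising to 7.7 mm along the y=0 edge and sloping linearly to z=0 at y=23.7. Slicing at Δz = 1.1 mm — 7 equal slices spanning the solid's height, so layer i sits at z = i·h/7 — gives 6 non-empty perimeters. Each is a 4-segment closed polygon; G0 lifts to the layer z and rapids to the start vertex, then G1 traces the edges. The cross-section shrinks linearly with z (the slice at the apex is degenerate and omitted).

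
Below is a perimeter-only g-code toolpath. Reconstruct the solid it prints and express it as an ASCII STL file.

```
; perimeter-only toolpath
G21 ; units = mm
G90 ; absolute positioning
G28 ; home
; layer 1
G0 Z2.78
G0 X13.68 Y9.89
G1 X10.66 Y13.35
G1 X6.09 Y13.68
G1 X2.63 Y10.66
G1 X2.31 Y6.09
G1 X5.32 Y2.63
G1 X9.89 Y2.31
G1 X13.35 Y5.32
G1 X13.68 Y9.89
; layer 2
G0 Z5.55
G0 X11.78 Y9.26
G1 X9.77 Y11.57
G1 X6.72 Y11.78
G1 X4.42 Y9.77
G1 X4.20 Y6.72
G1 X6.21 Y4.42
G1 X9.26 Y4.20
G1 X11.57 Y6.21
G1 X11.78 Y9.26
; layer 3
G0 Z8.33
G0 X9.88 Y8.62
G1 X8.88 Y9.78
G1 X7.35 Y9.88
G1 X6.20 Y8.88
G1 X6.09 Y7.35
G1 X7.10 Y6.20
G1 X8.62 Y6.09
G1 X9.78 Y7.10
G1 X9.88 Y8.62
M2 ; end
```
solid part
  facet normal 0.0000 0.0000 -1.0000
    outer loop
      vertex 5.45 15.57 0.00
      vertex 11.55 15.14 0.00
      vertex 15.57 10.53 0.00
    endloop
  endfacet
  facet normal 0.0000 0.0000 -1.0000
    outer loop
      vertex 0.84 11.55 0.00
      vertex 5.45 15.57 0.00
      vertex 15.57 10.53 0.00
    endloop
  endfacet
  facet normal 0.0000 0.0000 -1.0000
    outer loop
      vertex 0.41 5.45 0.00
      vertex 0.84 11.55 0.00
      vertex 15.57 10.53 0.00
    endloop
  endfacet
  facet normal 0.0000 0.0000 -1.0000
    outer loop
      vertex 4.43 0.84 0.00
      vertex 0.41 5.45 0.00
      vertex 15.57 10.53 0.00
    endloop
  endfacet
  facet normal 0.0000 0.0000 -1.0000
    outer loop
      vertex 10.53 0.41 0.00
      vertex 4.43 0.84 0.00
      vertex 15.57 10.53 0.00
    endloop
  endfacet
  facet normal 0.0000 0.0000 -1.0000
    outer loop
      vertex 15.14 4.43 0.00
      vertex 10.53 0.41 0.00
      vertex 15.57 10.53 0.00
    endloop
  endfacet
  facet normal 0.6277 0.5474 0.5534
    outer loop
      vertex 15.57 10.53 0.00
      vertex 11.55 15.14 0.00
      vertex 7.99 7.99 11.11
    endloop
  endfacet
  facet normal 0.0586 0.8308 0.5535
    outer loop
      vertex 11.55 15.14 0.00
      vertex 5.45 15.57 0.00
      vertex 7.99 7.99 11.11
    endloop
  endfacet
  facet normal -0.5474 0.6277 0.5534
    outer loop
      vertex 5.45 15.57 0.00
      vertex 0.84 11.55 0.00
      vertex 7.99 7.99 11.11
    endloop
  endfacet
  facet normal -0.8308 0.0586 0.5535
    outer loop
      vertex 0.84 11.55 0.00
      vertex 0.41 5.45 0.00
      vertex 7.99 7.99 11.11
    endloop
  endfacet
  facet normal -0.6277 -0.5474 0.5534
    outer loop
      vertex 0.41 5.45 0.00
      vertex 4.43 0.84 0.00
      vertex 7.99 7.99 11.11
    endloop
  endfacet
  facet normal -0.0586 -0.8308 0.5535
    outer loop
      vertex 4.43 0.84 0.00
      vertex 10.53 0.41 0.00
      vertex 7.99 7.99 11.11
    endloop
  endfacet
  facet normal 0.5474 -0.6277 0.5534
    outer loop
      vertex 10.53 0.41 0.00
      vertex 15.14 4.43 0.00
      vertex 7.99 7.99 11.11
    endloop
  endfacet
  facet normal 0.8308 -0.0586 0.5535
    outer loop
      vertex 15.14 4.43 0.00
      vertex 15.57 10.53 0.00
      vertex 7.99 7.99 11.11
    endloop
  endfacet
endsolid part

The G0 Z moves step by Δz≈2.78 mm. The G1 loops shrink linearly with z, so the solid tapers from its base footprint up to z≈11.1. Closing with a flat bottom cap and the tapered top and triangulating gives 14 facets — a regular 8-sided pyramid, base circumscribed radius ≈ 7.99 mm, apex at z ≈ 11.1 mm.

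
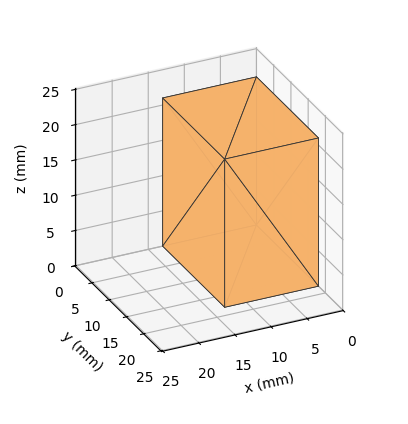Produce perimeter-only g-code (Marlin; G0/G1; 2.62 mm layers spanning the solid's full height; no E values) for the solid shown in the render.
Reading the render: the shape is a rectangular box, roughly 13 × 18 mm footprint and 21 mm tall (dimensions read to the nearest mm from the axis ticks). For the g-code, the solid's height is divided into equal slices at the stated Δz and each level perimeter traced with G1 moves after a G0 lift.

; perimeter-only toolpath
G21 ; units = mm
G90 ; absolute positioning
G28 ; home
; layer 1
G0 Z2.62
G0 X0.00 Y0.00
G1 X13.00 Y0.00
G1 X13.00 Y18.00
G1 X0.00 Y18.00
G1 X0.00 Y0.00
; layer 2
G0 Z5.25
G0 X0.00 Y0.00
G1 X13.00 Y0.00
G1 X13.00 Y18.00
G1 X0.00 Y18.00
G1 X0.00 Y0.00
; layer 3
G0 Z7.88
G0 X0.00 Y0.00
G1 X13.00 Y0.00
G1 X13.00 Y18.00
G1 X0.00 Y18.00
G1 X0.00 Y0.00
; layer 4
G0 Z10.50
G0 X0.00 Y0.00
G1 X13.00 Y0.00
G1 X13.00 Y18.00
G1 X0.00 Y18.00
G1 X0.00 Y0.00
; layer 5
G0 Z13.12
G0 X0.00 Y0.00
G1 X13.00 Y0.00
G1 X13.00 Y18.00
G1 X0.00 Y18.00
G1 X0.00 Y0.00
; layer 6
G0 Z15.75
G0 X0.00 Y0.00
G1 X13.00 Y0.00
G1 X13.00 Y18.00
G1 X0.00 Y18.00
G1 X0.00 Y0.00
; layer 7
G0 Z18.38
G0 X0.00 Y0.00
G1 X13.00 Y0.00
G1 X13.00 Y18.00
G1 X0.00 Y18.00
G1 X0.00 Y0.00
; layer 8
G0 Z21.00
G0 X0.00 Y0.00
G1 X13.00 Y0.00
G1 X13.00 Y18.00
G1 X0.00 Y18.00
G1 X0.00 Y0.00
M2 ; end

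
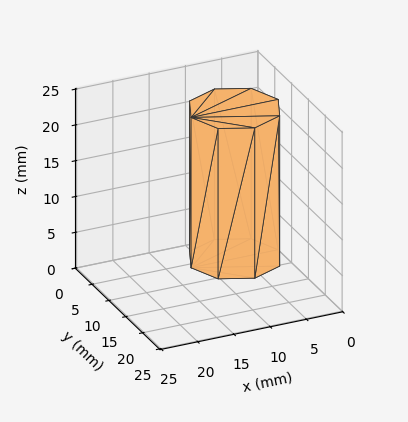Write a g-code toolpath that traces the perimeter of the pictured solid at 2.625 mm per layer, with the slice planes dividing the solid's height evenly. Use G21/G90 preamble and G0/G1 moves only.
Reading the render: the shape is a regular 8-sided prism (a cylinder approximated with 8 flat sides), circumscribed radius ≈ 6 mm, height ≈ 21 mm (dimensions read to the nearest mm from the axis ticks). For the g-code, the solid's height is divided into equal slices at the stated Δz and each level perimeter traced with G1 moves after a G0 lift.

; perimeter-only toolpath
G21 ; units = mm
G90 ; absolute positioning
G28 ; home
; layer 1
G0 Z2.625
G0 X12.000 Y6.000
G1 X10.243 Y10.243
G1 X6.000 Y12.000
G1 X1.757 Y10.243
G1 X0.000 Y6.000
G1 X1.757 Y1.757
G1 X6.000 Y0.000
G1 X10.243 Y1.757
G1 X12.000 Y6.000
; layer 2
G0 Z5.250
G0 X12.000 Y6.000
G1 X10.243 Y10.243
G1 X6.000 Y12.000
G1 X1.757 Y10.243
G1 X0.000 Y6.000
G1 X1.757 Y1.757
G1 X6.000 Y0.000
G1 X10.243 Y1.757
G1 X12.000 Y6.000
; layer 3
G0 Z7.875
G0 X12.000 Y6.000
G1 X10.243 Y10.243
G1 X6.000 Y12.000
G1 X1.757 Y10.243
G1 X0.000 Y6.000
G1 X1.757 Y1.757
G1 X6.000 Y0.000
G1 X10.243 Y1.757
G1 X12.000 Y6.000
; layer 4
G0 Z10.500
G0 X12.000 Y6.000
G1 X10.243 Y10.243
G1 X6.000 Y12.000
G1 X1.757 Y10.243
G1 X0.000 Y6.000
G1 X1.757 Y1.757
G1 X6.000 Y0.000
G1 X10.243 Y1.757
G1 X12.000 Y6.000
; layer 5
G0 Z13.125
G0 X12.000 Y6.000
G1 X10.243 Y10.243
G1 X6.000 Y12.000
G1 X1.757 Y10.243
G1 X0.000 Y6.000
G1 X1.757 Y1.757
G1 X6.000 Y0.000
G1 X10.243 Y1.757
G1 X12.000 Y6.000
; layer 6
G0 Z15.750
G0 X12.000 Y6.000
G1 X10.243 Y10.243
G1 X6.000 Y12.000
G1 X1.757 Y10.243
G1 X0.000 Y6.000
G1 X1.757 Y1.757
G1 X6.000 Y0.000
G1 X10.243 Y1.757
G1 X12.000 Y6.000
; layer 7
G0 Z18.375
G0 X12.000 Y6.000
G1 X10.243 Y10.243
G1 X6.000 Y12.000
G1 X1.757 Y10.243
G1 X0.000 Y6.000
G1 X1.757 Y1.757
G1 X6.000 Y0.000
G1 X10.243 Y1.757
G1 X12.000 Y6.000
; layer 8
G0 Z21.000
G0 X12.000 Y6.000
G1 X10.243 Y10.243
G1 X6.000 Y12.000
G1 X1.757 Y10.243
G1 X0.000 Y6.000
G1 X1.757 Y1.757
G1 X6.000 Y0.000
G1 X10.243 Y1.757
G1 X12.000 Y6.000
M2 ; end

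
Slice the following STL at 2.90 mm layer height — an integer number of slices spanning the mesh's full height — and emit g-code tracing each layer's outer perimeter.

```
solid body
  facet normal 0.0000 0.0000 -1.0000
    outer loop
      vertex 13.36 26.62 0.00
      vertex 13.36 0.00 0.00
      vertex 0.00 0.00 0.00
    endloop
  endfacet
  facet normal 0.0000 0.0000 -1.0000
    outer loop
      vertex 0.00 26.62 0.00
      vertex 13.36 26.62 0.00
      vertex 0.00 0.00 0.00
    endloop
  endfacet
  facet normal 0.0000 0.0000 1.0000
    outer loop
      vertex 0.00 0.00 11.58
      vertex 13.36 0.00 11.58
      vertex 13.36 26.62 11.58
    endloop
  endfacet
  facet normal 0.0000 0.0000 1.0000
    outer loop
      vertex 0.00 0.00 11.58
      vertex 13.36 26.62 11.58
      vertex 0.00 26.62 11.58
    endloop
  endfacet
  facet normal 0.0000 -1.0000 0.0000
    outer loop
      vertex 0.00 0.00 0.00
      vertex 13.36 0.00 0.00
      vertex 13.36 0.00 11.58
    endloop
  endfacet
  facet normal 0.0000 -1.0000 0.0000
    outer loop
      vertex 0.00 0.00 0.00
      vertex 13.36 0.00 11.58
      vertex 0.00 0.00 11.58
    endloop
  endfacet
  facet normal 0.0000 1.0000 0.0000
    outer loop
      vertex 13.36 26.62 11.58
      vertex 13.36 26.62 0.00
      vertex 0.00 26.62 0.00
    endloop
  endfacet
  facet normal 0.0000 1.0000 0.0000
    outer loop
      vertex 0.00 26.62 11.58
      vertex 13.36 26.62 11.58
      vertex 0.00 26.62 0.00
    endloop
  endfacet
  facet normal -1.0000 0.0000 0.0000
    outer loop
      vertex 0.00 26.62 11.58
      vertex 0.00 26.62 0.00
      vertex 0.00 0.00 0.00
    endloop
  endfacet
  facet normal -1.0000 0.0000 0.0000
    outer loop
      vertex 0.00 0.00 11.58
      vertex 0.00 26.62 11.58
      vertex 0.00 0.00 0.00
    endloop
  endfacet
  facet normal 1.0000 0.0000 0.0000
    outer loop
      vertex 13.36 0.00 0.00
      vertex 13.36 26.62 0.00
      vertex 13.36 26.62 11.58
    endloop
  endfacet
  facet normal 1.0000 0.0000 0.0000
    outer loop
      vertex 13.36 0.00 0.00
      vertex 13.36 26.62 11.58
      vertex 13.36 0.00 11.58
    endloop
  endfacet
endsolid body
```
; perimeter-only toolpath
G21 ; units = mm
G90 ; absolute positioning
G28 ; home
; layer 1
G0 Z2.90
G0 X0.00 Y0.00
G1 X13.36 Y0.00
G1 X13.36 Y26.62
G1 X0.00 Y26.62
G1 X0.00 Y0.00
; layer 2
G0 Z5.79
G0 X0.00 Y0.00
G1 X13.36 Y0.00
G1 X13.36 Y26.62
G1 X0.00 Y26.62
G1 X0.00 Y0.00
; layer 3
G0 Z8.69
G0 X0.00 Y0.00
G1 X13.36 Y0.00
G1 X13.36 Y26.62
G1 X0.00 Y26.62
G1 X0.00 Y0.00
; layer 4
G0 Z11.58
G0 X0.00 Y0.00
G1 X13.36 Y0.00
G1 X13.36 Y26.62
G1 X0.00 Y26.62
G1 X0.00 Y0.00
M2 ; end

The solid is a rectangular box, roughly 13.4 × 26.6 mm footprint and 11.6 mm tall. Slicing at Δz = 2.90 mm — 4 equal slices spanning the solid's height, so layer i sits at z = i·h/4 — gives 4 non-empty perimeters. Each is a 4-segment closed polygon; G0 lifts to the layer z and rapids to the start vertex, then G1 traces the edges.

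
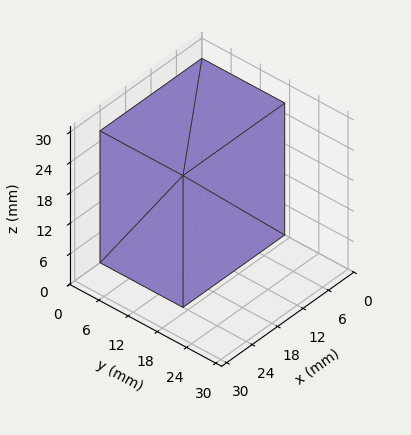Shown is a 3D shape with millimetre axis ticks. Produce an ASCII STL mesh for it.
Reading the render: the shape is a rectangular box, roughly 24 × 17 mm footprint and 26 mm tall (dimensions read to the nearest mm from the axis ticks). For the STL, each face is triangulated and given an outward normal.

solid part
  facet normal 0.0000 0.0000 -1.0000
    outer loop
      vertex 24.0 17.0 0.0
      vertex 24.0 0.0 0.0
      vertex 0.0 0.0 0.0
    endloop
  endfacet
  facet normal 0.0000 0.0000 -1.0000
    outer loop
      vertex 0.0 17.0 0.0
      vertex 24.0 17.0 0.0
      vertex 0.0 0.0 0.0
    endloop
  endfacet
  facet normal 0.0000 0.0000 1.0000
    outer loop
      vertex 0.0 0.0 26.0
      vertex 24.0 0.0 26.0
      vertex 24.0 17.0 26.0
    endloop
  endfacet
  facet normal 0.0000 0.0000 1.0000
    outer loop
      vertex 0.0 0.0 26.0
      vertex 24.0 17.0 26.0
      vertex 0.0 17.0 26.0
    endloop
  endfacet
  facet normal 0.0000 -1.0000 0.0000
    outer loop
      vertex 0.0 0.0 0.0
      vertex 24.0 0.0 0.0
      vertex 24.0 0.0 26.0
    endloop
  endfacet
  facet normal 0.0000 -1.0000 0.0000
    outer loop
      vertex 0.0 0.0 0.0
      vertex 24.0 0.0 26.0
      vertex 0.0 0.0 26.0
    endloop
  endfacet
  facet normal 0.0000 1.0000 0.0000
    outer loop
      vertex 24.0 17.0 26.0
      vertex 24.0 17.0 0.0
      vertex 0.0 17.0 0.0
    endloop
  endfacet
  facet normal 0.0000 1.0000 0.0000
    outer loop
      vertex 0.0 17.0 26.0
      vertex 24.0 17.0 26.0
      vertex 0.0 17.0 0.0
    endloop
  endfacet
  facet normal -1.0000 0.0000 0.0000
    outer loop
      vertex 0.0 17.0 26.0
      vertex 0.0 17.0 0.0
      vertex 0.0 0.0 0.0
    endloop
  endfacet
  facet normal -1.0000 0.0000 0.0000
    outer loop
      vertex 0.0 0.0 26.0
      vertex 0.0 17.0 26.0
      vertex 0.0 0.0 0.0
    endloop
  endfacet
  facet normal 1.0000 0.0000 0.0000
    outer loop
      vertex 24.0 0.0 0.0
      vertex 24.0 17.0 0.0
      vertex 24.0 17.0 26.0
    endloop
  endfacet
  facet normal 1.0000 0.0000 0.0000
    outer loop
      vertex 24.0 0.0 0.0
      vertex 24.0 17.0 26.0
      vertex 24.0 0.0 26.0
    endloop
  endfacet
endsolid part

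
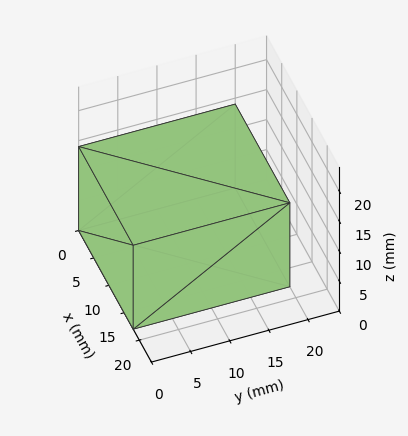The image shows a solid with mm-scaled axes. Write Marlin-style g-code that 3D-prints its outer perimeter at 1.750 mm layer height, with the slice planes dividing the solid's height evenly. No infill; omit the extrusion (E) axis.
Reading the render: the shape is a rectangular box, roughly 18 × 20 mm footprint and 14 mm tall (dimensions read to the nearest mm from the axis ticks). For the g-code, the solid's height is divided into equal slices at the stated Δz and each level perimeter traced with G1 moves after a G0 lift.

; perimeter-only toolpath
G21 ; units = mm
G90 ; absolute positioning
G28 ; home
; layer 1
G0 Z1.750
G0 X0.000 Y0.000
G1 X18.000 Y0.000
G1 X18.000 Y20.000
G1 X0.000 Y20.000
G1 X0.000 Y0.000
; layer 2
G0 Z3.500
G0 X0.000 Y0.000
G1 X18.000 Y0.000
G1 X18.000 Y20.000
G1 X0.000 Y20.000
G1 X0.000 Y0.000
; layer 3
G0 Z5.250
G0 X0.000 Y0.000
G1 X18.000 Y0.000
G1 X18.000 Y20.000
G1 X0.000 Y20.000
G1 X0.000 Y0.000
; layer 4
G0 Z7.000
G0 X0.000 Y0.000
G1 X18.000 Y0.000
G1 X18.000 Y20.000
G1 X0.000 Y20.000
G1 X0.000 Y0.000
; layer 5
G0 Z8.750
G0 X0.000 Y0.000
G1 X18.000 Y0.000
G1 X18.000 Y20.000
G1 X0.000 Y20.000
G1 X0.000 Y0.000
; layer 6
G0 Z10.500
G0 X0.000 Y0.000
G1 X18.000 Y0.000
G1 X18.000 Y20.000
G1 X0.000 Y20.000
G1 X0.000 Y0.000
; layer 7
G0 Z12.250
G0 X0.000 Y0.000
G1 X18.000 Y0.000
G1 X18.000 Y20.000
G1 X0.000 Y20.000
G1 X0.000 Y0.000
; layer 8
G0 Z14.000
G0 X0.000 Y0.000
G1 X18.000 Y0.000
G1 X18.000 Y20.000
G1 X0.000 Y20.000
G1 X0.000 Y0.000
M2 ; end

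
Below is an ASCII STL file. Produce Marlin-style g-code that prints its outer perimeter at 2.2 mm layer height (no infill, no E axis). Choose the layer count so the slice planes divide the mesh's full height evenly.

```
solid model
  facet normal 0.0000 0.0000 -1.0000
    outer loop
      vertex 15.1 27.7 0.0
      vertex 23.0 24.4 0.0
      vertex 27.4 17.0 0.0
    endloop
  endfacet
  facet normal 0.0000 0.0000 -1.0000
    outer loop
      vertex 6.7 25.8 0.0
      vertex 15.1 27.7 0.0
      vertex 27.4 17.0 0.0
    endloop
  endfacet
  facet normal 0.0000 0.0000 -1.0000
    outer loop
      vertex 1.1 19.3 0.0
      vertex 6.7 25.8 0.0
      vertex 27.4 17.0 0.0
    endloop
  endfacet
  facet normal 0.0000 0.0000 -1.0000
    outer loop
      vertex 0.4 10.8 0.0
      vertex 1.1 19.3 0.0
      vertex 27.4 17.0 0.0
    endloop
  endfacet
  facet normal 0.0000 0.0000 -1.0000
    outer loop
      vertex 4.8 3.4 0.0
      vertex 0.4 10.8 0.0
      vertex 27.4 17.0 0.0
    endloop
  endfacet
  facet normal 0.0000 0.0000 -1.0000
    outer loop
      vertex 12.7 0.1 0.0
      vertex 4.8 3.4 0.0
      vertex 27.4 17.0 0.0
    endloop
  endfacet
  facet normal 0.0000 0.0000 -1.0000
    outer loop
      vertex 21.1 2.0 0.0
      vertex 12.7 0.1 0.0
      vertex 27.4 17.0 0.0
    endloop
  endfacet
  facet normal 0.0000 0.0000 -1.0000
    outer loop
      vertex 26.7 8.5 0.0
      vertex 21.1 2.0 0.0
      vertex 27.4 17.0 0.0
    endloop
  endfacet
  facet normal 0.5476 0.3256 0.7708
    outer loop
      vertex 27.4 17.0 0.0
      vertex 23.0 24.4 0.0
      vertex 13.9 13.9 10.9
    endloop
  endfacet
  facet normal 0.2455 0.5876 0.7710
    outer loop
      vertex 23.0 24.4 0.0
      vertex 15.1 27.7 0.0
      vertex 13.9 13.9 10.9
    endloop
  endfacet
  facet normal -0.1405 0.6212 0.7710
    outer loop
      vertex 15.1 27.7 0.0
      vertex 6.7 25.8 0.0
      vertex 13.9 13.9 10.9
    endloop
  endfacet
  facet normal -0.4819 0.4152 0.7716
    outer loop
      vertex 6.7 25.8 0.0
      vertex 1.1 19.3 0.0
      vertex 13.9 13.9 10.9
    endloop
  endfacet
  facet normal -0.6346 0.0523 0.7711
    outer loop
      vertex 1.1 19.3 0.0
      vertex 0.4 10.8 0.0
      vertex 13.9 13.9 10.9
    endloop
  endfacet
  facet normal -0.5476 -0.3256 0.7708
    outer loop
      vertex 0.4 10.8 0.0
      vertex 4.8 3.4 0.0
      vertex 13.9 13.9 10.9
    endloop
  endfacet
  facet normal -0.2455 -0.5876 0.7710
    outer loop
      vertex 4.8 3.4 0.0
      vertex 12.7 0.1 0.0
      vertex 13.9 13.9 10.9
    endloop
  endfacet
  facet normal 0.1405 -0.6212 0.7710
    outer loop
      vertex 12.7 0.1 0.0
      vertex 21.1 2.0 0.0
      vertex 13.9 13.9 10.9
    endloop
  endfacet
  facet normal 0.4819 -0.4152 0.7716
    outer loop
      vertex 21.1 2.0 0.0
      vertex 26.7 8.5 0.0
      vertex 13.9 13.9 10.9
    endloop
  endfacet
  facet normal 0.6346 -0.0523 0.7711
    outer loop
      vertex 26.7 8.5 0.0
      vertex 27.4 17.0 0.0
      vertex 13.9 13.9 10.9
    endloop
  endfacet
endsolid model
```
; perimeter-only toolpath
G21 ; units = mm
G90 ; absolute positioning
G28 ; home
; layer 1
G0 Z2.2
G0 X24.7 Y16.4
G1 X21.2 Y22.3
G1 X14.9 Y24.9
G1 X8.1 Y23.4
G1 X3.7 Y18.2
G1 X3.1 Y11.4
G1 X6.6 Y5.5
G1 X12.9 Y2.9
G1 X19.7 Y4.4
G1 X24.1 Y9.6
G1 X24.7 Y16.4
; layer 2
G0 Z4.4
G0 X22.0 Y15.8
G1 X19.4 Y20.2
G1 X14.6 Y22.2
G1 X9.6 Y21.0
G1 X6.2 Y17.1
G1 X5.8 Y12.0
G1 X8.4 Y7.6
G1 X13.2 Y5.6
G1 X18.2 Y6.8
G1 X21.6 Y10.7
G1 X22.0 Y15.8
; layer 3
G0 Z6.5
G0 X19.3 Y15.1
G1 X17.5 Y18.1
G1 X14.4 Y19.4
G1 X11.0 Y18.7
G1 X8.8 Y16.1
G1 X8.5 Y12.7
G1 X10.3 Y9.7
G1 X13.4 Y8.4
G1 X16.8 Y9.1
G1 X19.0 Y11.7
G1 X19.3 Y15.1
; layer 4
G0 Z8.7
G0 X16.6 Y14.5
G1 X15.7 Y16.0
G1 X14.1 Y16.7
G1 X12.5 Y16.3
G1 X11.3 Y15.0
G1 X11.2 Y13.3
G1 X12.1 Y11.8
G1 X13.7 Y11.1
G1 X15.3 Y11.5
G1 X16.5 Y12.8
G1 X16.6 Y14.5
M2 ; end

The solid is a regular 10-sided pyramid, base circumscribed radius ≈ 13.9 mm, apex at z ≈ 10.9 mm. Slicing at Δz = 2.2 mm — 5 equal slices spanning the solid's height, so layer i sits at z = i·h/5 — gives 4 non-empty perimeters. Each is a 10-segment closed polygon; G0 lifts to the layer z and rapids to the start vertex, then G1 traces the edges. The cross-section shrinks linearly with z (the slice at the apex is degenerate and omitted).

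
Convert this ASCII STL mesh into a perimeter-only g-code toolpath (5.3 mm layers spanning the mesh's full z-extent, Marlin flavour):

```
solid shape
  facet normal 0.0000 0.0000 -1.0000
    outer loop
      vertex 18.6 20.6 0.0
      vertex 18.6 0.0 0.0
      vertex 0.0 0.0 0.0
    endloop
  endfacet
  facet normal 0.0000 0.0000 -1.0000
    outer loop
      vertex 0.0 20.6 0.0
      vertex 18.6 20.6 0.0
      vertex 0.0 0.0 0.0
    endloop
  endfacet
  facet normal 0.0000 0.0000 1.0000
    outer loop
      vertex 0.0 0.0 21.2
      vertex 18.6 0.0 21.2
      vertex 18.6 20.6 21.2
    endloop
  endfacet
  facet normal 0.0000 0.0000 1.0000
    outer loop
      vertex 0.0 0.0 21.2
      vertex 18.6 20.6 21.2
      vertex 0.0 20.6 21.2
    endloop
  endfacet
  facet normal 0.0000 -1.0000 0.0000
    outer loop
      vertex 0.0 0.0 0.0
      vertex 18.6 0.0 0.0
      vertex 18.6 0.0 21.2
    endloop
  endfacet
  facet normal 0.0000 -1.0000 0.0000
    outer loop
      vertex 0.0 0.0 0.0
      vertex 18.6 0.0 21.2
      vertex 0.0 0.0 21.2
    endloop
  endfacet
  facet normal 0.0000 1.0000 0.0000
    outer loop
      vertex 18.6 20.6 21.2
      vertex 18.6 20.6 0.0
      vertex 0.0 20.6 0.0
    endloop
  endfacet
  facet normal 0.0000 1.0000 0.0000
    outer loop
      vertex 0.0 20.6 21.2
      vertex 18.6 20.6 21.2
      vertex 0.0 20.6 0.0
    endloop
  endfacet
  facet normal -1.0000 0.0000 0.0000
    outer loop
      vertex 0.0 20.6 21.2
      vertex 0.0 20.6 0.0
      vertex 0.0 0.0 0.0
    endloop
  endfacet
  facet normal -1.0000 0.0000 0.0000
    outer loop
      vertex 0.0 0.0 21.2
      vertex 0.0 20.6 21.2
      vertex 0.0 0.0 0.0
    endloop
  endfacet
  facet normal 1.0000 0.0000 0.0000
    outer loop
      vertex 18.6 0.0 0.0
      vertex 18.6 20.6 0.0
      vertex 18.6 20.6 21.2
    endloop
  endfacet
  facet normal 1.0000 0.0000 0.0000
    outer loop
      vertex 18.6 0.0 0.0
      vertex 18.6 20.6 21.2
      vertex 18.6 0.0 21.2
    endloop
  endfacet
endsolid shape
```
; perimeter-only toolpath
G21 ; units = mm
G90 ; absolute positioning
G28 ; home
; layer 1
G0 Z5.3
G0 X0.0 Y0.0
G1 X18.6 Y0.0
G1 X18.6 Y20.6
G1 X0.0 Y20.6
G1 X0.0 Y0.0
; layer 2
G0 Z10.6
G0 X0.0 Y0.0
G1 X18.6 Y0.0
G1 X18.6 Y20.6
G1 X0.0 Y20.6
G1 X0.0 Y0.0
; layer 3
G0 Z15.9
G0 X0.0 Y0.0
G1 X18.6 Y0.0
G1 X18.6 Y20.6
G1 X0.0 Y20.6
G1 X0.0 Y0.0
; layer 4
G0 Z21.2
G0 X0.0 Y0.0
G1 X18.6 Y0.0
G1 X18.6 Y20.6
G1 X0.0 Y20.6
G1 X0.0 Y0.0
M2 ; end

The solid is a rectangular box, roughly 18.6 × 20.6 mm footprint and 21.2 mm tall. Slicing at Δz = 5.3 mm — 4 equal slices spanning the solid's height, so layer i sits at z = i·h/4 — gives 4 non-empty perimeters. Each is a 4-segment closed polygon; G0 lifts to the layer z and rapids to the start vertex, then G1 traces the edges.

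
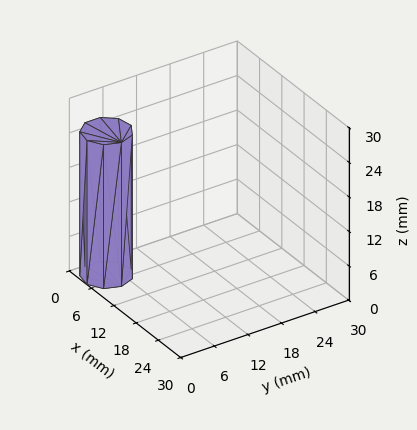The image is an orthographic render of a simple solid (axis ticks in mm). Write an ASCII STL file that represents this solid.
Reading the render: the shape is a regular 9-sided prism (a cylinder approximated with 9 flat sides), circumscribed radius ≈ 4 mm, height ≈ 25 mm (dimensions read to the nearest mm from the axis ticks). For the STL, each face is triangulated and given an outward normal.

solid part
  facet normal 0.0000 0.0000 -1.0000
    outer loop
      vertex 4.69 7.94 0.00
      vertex 7.06 6.57 0.00
      vertex 8.00 4.00 0.00
    endloop
  endfacet
  facet normal 0.0000 0.0000 -1.0000
    outer loop
      vertex 2.00 7.46 0.00
      vertex 4.69 7.94 0.00
      vertex 8.00 4.00 0.00
    endloop
  endfacet
  facet normal 0.0000 0.0000 -1.0000
    outer loop
      vertex 0.24 5.37 0.00
      vertex 2.00 7.46 0.00
      vertex 8.00 4.00 0.00
    endloop
  endfacet
  facet normal 0.0000 0.0000 -1.0000
    outer loop
      vertex 0.24 2.63 0.00
      vertex 0.24 5.37 0.00
      vertex 8.00 4.00 0.00
    endloop
  endfacet
  facet normal 0.0000 0.0000 -1.0000
    outer loop
      vertex 2.00 0.54 0.00
      vertex 0.24 2.63 0.00
      vertex 8.00 4.00 0.00
    endloop
  endfacet
  facet normal 0.0000 0.0000 -1.0000
    outer loop
      vertex 4.69 0.06 0.00
      vertex 2.00 0.54 0.00
      vertex 8.00 4.00 0.00
    endloop
  endfacet
  facet normal 0.0000 0.0000 -1.0000
    outer loop
      vertex 7.06 1.43 0.00
      vertex 4.69 0.06 0.00
      vertex 8.00 4.00 0.00
    endloop
  endfacet
  facet normal 0.0000 0.0000 1.0000
    outer loop
      vertex 8.00 4.00 25.00
      vertex 7.06 6.57 25.00
      vertex 4.69 7.94 25.00
    endloop
  endfacet
  facet normal 0.0000 0.0000 1.0000
    outer loop
      vertex 8.00 4.00 25.00
      vertex 4.69 7.94 25.00
      vertex 2.00 7.46 25.00
    endloop
  endfacet
  facet normal 0.0000 0.0000 1.0000
    outer loop
      vertex 8.00 4.00 25.00
      vertex 2.00 7.46 25.00
      vertex 0.24 5.37 25.00
    endloop
  endfacet
  facet normal 0.0000 0.0000 1.0000
    outer loop
      vertex 8.00 4.00 25.00
      vertex 0.24 5.37 25.00
      vertex 0.24 2.63 25.00
    endloop
  endfacet
  facet normal 0.0000 0.0000 1.0000
    outer loop
      vertex 8.00 4.00 25.00
      vertex 0.24 2.63 25.00
      vertex 2.00 0.54 25.00
    endloop
  endfacet
  facet normal 0.0000 0.0000 1.0000
    outer loop
      vertex 8.00 4.00 25.00
      vertex 2.00 0.54 25.00
      vertex 4.69 0.06 25.00
    endloop
  endfacet
  facet normal 0.0000 0.0000 1.0000
    outer loop
      vertex 8.00 4.00 25.00
      vertex 4.69 0.06 25.00
      vertex 7.06 1.43 25.00
    endloop
  endfacet
  facet normal 0.9392 0.3435 0.0000
    outer loop
      vertex 8.00 4.00 0.00
      vertex 7.06 6.57 0.00
      vertex 7.06 6.57 25.00
    endloop
  endfacet
  facet normal 0.9392 0.3435 0.0000
    outer loop
      vertex 8.00 4.00 0.00
      vertex 7.06 6.57 25.00
      vertex 8.00 4.00 25.00
    endloop
  endfacet
  facet normal 0.5005 0.8658 0.0000
    outer loop
      vertex 7.06 6.57 0.00
      vertex 4.69 7.94 0.00
      vertex 4.69 7.94 25.00
    endloop
  endfacet
  facet normal 0.5005 0.8658 0.0000
    outer loop
      vertex 7.06 6.57 0.00
      vertex 4.69 7.94 25.00
      vertex 7.06 6.57 25.00
    endloop
  endfacet
  facet normal -0.1757 0.9845 0.0000
    outer loop
      vertex 4.69 7.94 0.00
      vertex 2.00 7.46 0.00
      vertex 2.00 7.46 25.00
    endloop
  endfacet
  facet normal -0.1757 0.9845 0.0000
    outer loop
      vertex 4.69 7.94 0.00
      vertex 2.00 7.46 25.00
      vertex 4.69 7.94 25.00
    endloop
  endfacet
  facet normal -0.7649 0.6441 0.0000
    outer loop
      vertex 2.00 7.46 0.00
      vertex 0.24 5.37 0.00
      vertex 0.24 5.37 25.00
    endloop
  endfacet
  facet normal -0.7649 0.6441 0.0000
    outer loop
      vertex 2.00 7.46 0.00
      vertex 0.24 5.37 25.00
      vertex 2.00 7.46 25.00
    endloop
  endfacet
  facet normal -1.0000 0.0000 0.0000
    outer loop
      vertex 0.24 5.37 0.00
      vertex 0.24 2.63 0.00
      vertex 0.24 2.63 25.00
    endloop
  endfacet
  facet normal -1.0000 0.0000 0.0000
    outer loop
      vertex 0.24 5.37 0.00
      vertex 0.24 2.63 25.00
      vertex 0.24 5.37 25.00
    endloop
  endfacet
  facet normal -0.7649 -0.6441 0.0000
    outer loop
      vertex 0.24 2.63 0.00
      vertex 2.00 0.54 0.00
      vertex 2.00 0.54 25.00
    endloop
  endfacet
  facet normal -0.7649 -0.6441 0.0000
    outer loop
      vertex 0.24 2.63 0.00
      vertex 2.00 0.54 25.00
      vertex 0.24 2.63 25.00
    endloop
  endfacet
  facet normal -0.1757 -0.9845 0.0000
    outer loop
      vertex 2.00 0.54 0.00
      vertex 4.69 0.06 0.00
      vertex 4.69 0.06 25.00
    endloop
  endfacet
  facet normal -0.1757 -0.9845 0.0000
    outer loop
      vertex 2.00 0.54 0.00
      vertex 4.69 0.06 25.00
      vertex 2.00 0.54 25.00
    endloop
  endfacet
  facet normal 0.5005 -0.8658 0.0000
    outer loop
      vertex 4.69 0.06 0.00
      vertex 7.06 1.43 0.00
      vertex 7.06 1.43 25.00
    endloop
  endfacet
  facet normal 0.5005 -0.8658 0.0000
    outer loop
      vertex 4.69 0.06 0.00
      vertex 7.06 1.43 25.00
      vertex 4.69 0.06 25.00
    endloop
  endfacet
  facet normal 0.9392 -0.3435 0.0000
    outer loop
      vertex 7.06 1.43 0.00
      vertex 8.00 4.00 0.00
      vertex 8.00 4.00 25.00
    endloop
  endfacet
  facet normal 0.9392 -0.3435 0.0000
    outer loop
      vertex 7.06 1.43 0.00
      vertex 8.00 4.00 25.00
      vertex 7.06 1.43 25.00
    endloop
  endfacet
endsolid part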